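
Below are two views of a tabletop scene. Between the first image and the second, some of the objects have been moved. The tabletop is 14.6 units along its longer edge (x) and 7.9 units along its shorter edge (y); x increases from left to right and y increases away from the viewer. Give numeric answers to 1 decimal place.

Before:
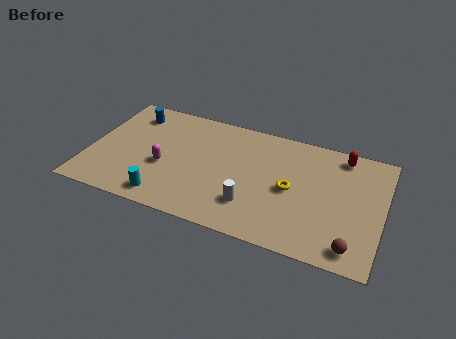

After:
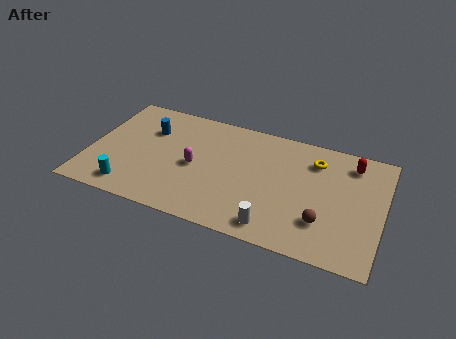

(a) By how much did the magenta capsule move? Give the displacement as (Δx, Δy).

(1.5, 0.5)

The magenta capsule was at about (3.8, 3.2) and moved to about (5.3, 3.7).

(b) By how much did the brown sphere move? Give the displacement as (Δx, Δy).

(-1.5, 1.1)

The brown sphere was at about (13.3, 1.1) and moved to about (11.8, 2.2).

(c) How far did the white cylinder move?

1.6

The white cylinder was near (8.3, 2.1) before and (9.5, 1.1) after, so it travelled √(1.2² + 1.0²) ≈ 1.6 units.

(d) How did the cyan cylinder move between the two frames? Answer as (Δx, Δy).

(-1.8, 0.1)

From the two frames, the cyan cylinder sits at roughly (4.1, 1.1) before and (2.3, 1.2) after.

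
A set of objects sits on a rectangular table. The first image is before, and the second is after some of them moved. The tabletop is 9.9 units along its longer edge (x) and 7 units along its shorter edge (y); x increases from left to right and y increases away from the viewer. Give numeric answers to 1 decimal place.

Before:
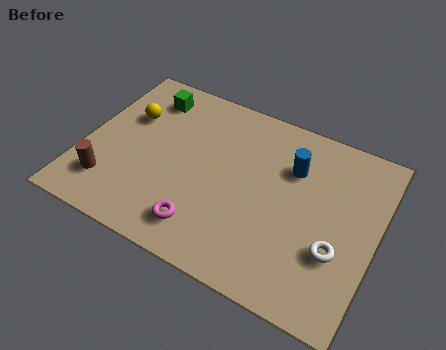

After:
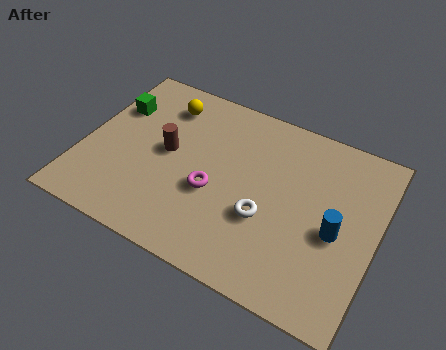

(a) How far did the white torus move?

2.4

The white torus was near (8.7, 2.4) before and (6.3, 2.6) after, so it travelled √(2.4² + 0.2²) ≈ 2.4 units.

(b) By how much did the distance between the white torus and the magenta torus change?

-2.6

Before: roughly 4.4 units apart; after: 1.8. That's 2.6 units closer together.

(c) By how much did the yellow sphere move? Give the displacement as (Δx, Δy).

(1.1, 1.0)

The yellow sphere started near (1.3, 4.6) and ended near (2.4, 5.6).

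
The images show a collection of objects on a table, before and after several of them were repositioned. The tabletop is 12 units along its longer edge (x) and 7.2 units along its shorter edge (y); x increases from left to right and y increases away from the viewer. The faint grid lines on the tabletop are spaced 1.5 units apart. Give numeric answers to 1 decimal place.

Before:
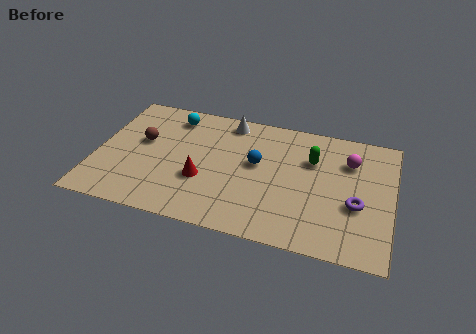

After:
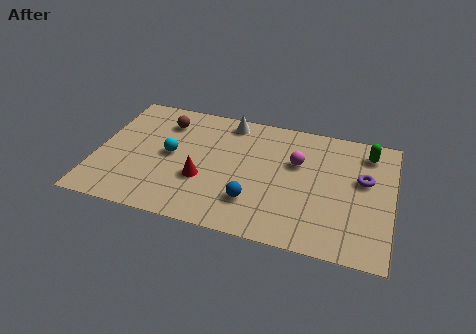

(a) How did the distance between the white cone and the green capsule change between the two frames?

+1.9

The distance was about 3.8 in the first image and 5.7 in the second, so they moved 1.9 units further apart.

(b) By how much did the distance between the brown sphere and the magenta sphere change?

-2.9

The distance was about 8.5 in the first image and 5.6 in the second, so they moved 2.9 units closer together.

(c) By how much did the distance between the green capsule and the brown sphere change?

+1.4

Before: roughly 6.9 units apart; after: 8.3. That's 1.4 units further apart.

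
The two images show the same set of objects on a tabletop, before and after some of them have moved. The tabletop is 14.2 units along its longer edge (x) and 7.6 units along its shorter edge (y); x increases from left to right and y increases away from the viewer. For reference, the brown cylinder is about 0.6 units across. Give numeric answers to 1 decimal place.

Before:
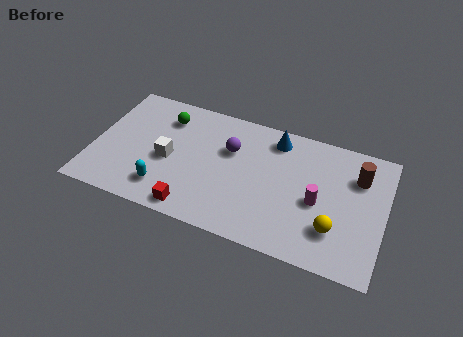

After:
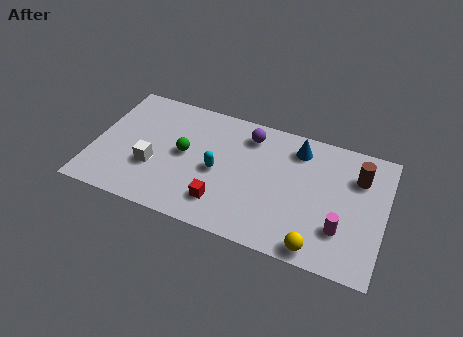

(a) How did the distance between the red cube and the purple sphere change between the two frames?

+0.3

Before: roughly 4.3 units apart; after: 4.6. That's 0.3 units further apart.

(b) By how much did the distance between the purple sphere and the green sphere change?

+0.3

Before: roughly 3.4 units apart; after: 3.7. That's 0.3 units further apart.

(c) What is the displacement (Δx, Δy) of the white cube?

(-0.7, -0.7)

From the two frames, the white cube sits at roughly (3.7, 3.4) before and (3.0, 2.7) after.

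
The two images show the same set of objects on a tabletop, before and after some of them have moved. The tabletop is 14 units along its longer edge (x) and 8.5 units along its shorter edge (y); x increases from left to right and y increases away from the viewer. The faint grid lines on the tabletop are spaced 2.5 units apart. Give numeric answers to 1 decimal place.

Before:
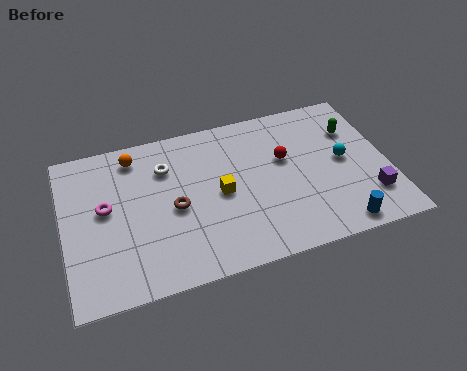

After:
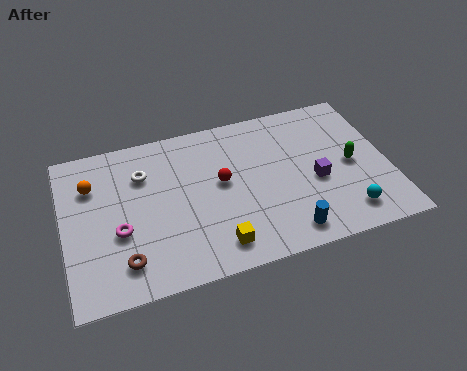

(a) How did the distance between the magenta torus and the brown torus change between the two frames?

-1.4

The distance was about 3.0 in the first image and 1.6 in the second, so they moved 1.4 units closer together.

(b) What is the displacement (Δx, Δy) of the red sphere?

(-2.8, -0.5)

From the two frames, the red sphere sits at roughly (9.6, 5.2) before and (6.8, 4.7) after.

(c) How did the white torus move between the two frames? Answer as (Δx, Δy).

(-1.0, -0.1)

The white torus started near (4.5, 6.2) and ended near (3.5, 6.1).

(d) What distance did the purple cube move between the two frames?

2.7

The purple cube moved from about (13.0, 2.1) to (10.8, 3.6), a distance of √(2.2² + 1.5²) ≈ 2.7.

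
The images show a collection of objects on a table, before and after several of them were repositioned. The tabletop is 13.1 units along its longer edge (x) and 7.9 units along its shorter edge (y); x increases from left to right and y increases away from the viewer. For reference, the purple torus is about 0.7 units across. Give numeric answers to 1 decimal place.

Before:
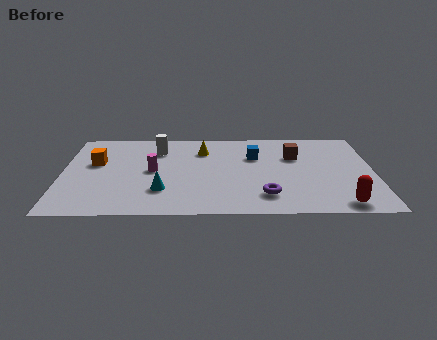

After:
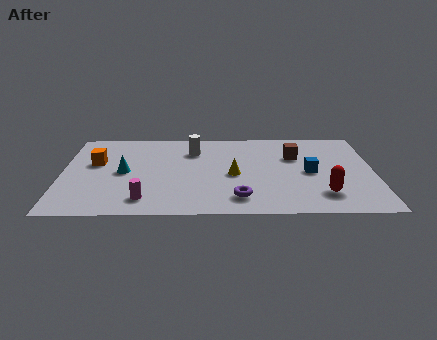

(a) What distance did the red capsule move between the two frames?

1.1

The red capsule moved from about (11.6, 0.9) to (10.9, 1.8), a distance of √(0.7² + 0.9²) ≈ 1.1.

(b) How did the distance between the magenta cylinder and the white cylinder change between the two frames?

+2.9

The distance was about 2.0 in the first image and 4.9 in the second, so they moved 2.9 units further apart.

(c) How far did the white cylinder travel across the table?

1.5

From (4.0, 6.0) to (5.5, 5.9), the white cylinder covered √(1.5² + 0.1²) ≈ 1.5 units.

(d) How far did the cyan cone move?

2.3

The cyan cone moved from about (4.2, 2.2) to (2.6, 3.9), a distance of √(1.6² + 1.7²) ≈ 2.3.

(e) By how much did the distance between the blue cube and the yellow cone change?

+0.9

The distance was about 2.3 in the first image and 3.2 in the second, so they moved 0.9 units further apart.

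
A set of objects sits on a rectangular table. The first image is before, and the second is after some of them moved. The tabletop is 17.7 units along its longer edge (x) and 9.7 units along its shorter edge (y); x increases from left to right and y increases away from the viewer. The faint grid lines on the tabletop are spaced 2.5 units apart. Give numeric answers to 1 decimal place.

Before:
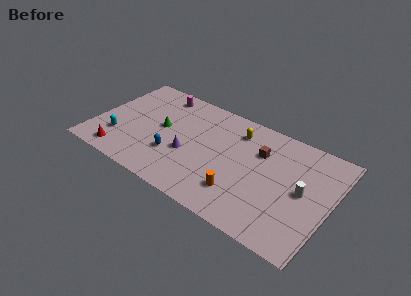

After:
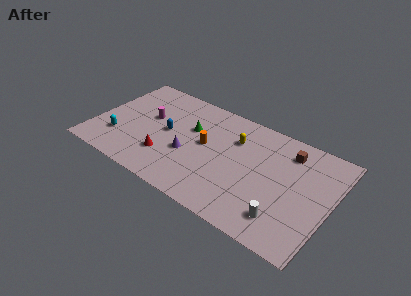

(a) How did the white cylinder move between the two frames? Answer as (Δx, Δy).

(-1.0, -2.9)

The white cylinder was at about (15.7, 4.9) and moved to about (14.7, 2.0).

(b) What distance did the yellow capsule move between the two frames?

0.8

The yellow capsule moved from about (10.3, 7.7) to (10.3, 6.9), a distance of √(0.0² + 0.8²) ≈ 0.8.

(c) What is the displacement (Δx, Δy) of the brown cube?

(2.0, 1.1)

The brown cube started near (12.2, 6.7) and ended near (14.2, 7.8).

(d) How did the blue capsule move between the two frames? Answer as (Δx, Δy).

(-0.8, 1.9)

The blue capsule started near (6.2, 3.1) and ended near (5.4, 5.0).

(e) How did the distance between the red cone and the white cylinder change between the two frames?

-4.8

The distance was about 13.8 in the first image and 9.0 in the second, so they moved 4.8 units closer together.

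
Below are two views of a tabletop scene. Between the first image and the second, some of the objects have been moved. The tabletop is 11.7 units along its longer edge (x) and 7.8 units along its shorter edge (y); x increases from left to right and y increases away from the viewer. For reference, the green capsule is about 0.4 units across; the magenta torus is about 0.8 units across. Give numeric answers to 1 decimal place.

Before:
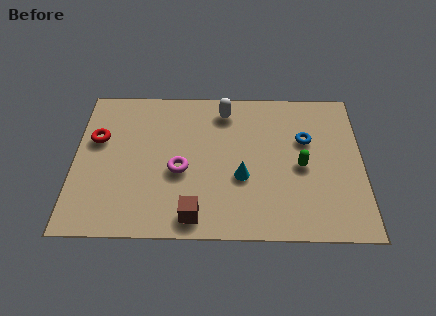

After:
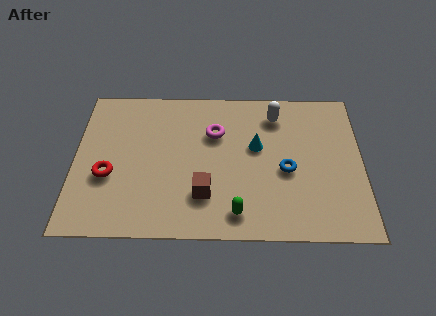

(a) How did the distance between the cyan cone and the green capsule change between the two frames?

+1.0

They were about 2.5 units apart before and 3.5 after — 1.0 units further apart.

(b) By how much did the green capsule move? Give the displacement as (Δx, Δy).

(-2.6, -2.4)

The green capsule was at about (9.2, 3.6) and moved to about (6.6, 1.2).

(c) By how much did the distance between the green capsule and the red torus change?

-2.9

The distance was about 8.4 in the first image and 5.5 in the second, so they moved 2.9 units closer together.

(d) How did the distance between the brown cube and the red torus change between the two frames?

-1.6

Before: roughly 5.6 units apart; after: 4.0. That's 1.6 units closer together.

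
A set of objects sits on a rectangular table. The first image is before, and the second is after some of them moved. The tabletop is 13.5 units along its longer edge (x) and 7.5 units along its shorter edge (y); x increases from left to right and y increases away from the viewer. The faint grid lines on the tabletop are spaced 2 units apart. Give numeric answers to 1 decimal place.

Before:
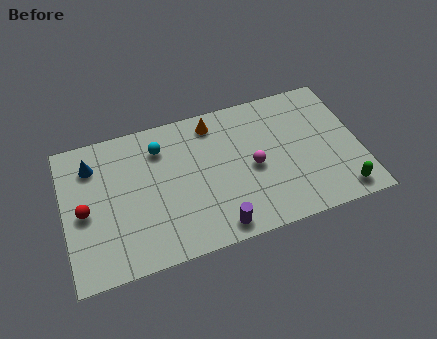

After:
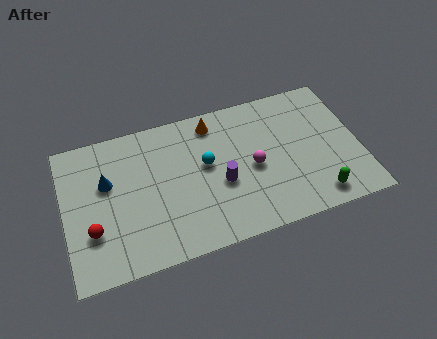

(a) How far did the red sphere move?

1.1

The red sphere was near (0.9, 3.5) before and (1.2, 2.4) after, so it travelled √(0.3² + 1.1²) ≈ 1.1 units.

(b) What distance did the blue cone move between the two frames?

1.3

From (1.4, 5.8) to (2.0, 4.7), the blue cone covered √(0.6² + 1.1²) ≈ 1.3 units.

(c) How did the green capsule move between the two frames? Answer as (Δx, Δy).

(-1.1, 0.1)

The green capsule started near (12.4, 1.0) and ended near (11.3, 1.1).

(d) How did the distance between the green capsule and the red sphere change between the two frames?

-1.6

They were about 11.8 units apart before and 10.2 after — 1.6 units closer together.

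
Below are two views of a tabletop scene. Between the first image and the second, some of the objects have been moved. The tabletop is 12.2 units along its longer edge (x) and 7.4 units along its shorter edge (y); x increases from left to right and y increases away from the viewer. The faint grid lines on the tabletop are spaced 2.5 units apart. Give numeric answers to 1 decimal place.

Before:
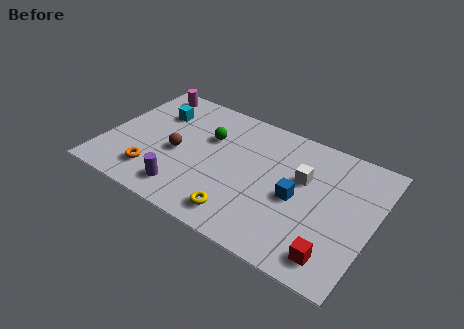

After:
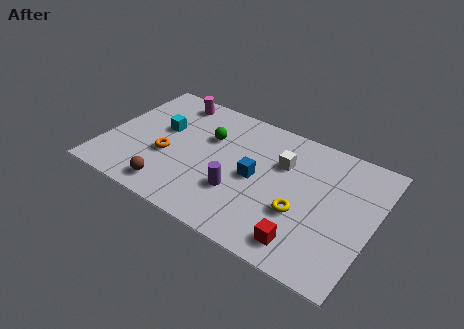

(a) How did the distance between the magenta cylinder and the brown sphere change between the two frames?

+1.6

The distance was about 3.8 in the first image and 5.4 in the second, so they moved 1.6 units further apart.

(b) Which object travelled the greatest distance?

the yellow torus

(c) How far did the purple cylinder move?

2.5

The purple cylinder moved from about (4.0, 1.3) to (6.3, 2.4), a distance of √(2.3² + 1.1²) ≈ 2.5.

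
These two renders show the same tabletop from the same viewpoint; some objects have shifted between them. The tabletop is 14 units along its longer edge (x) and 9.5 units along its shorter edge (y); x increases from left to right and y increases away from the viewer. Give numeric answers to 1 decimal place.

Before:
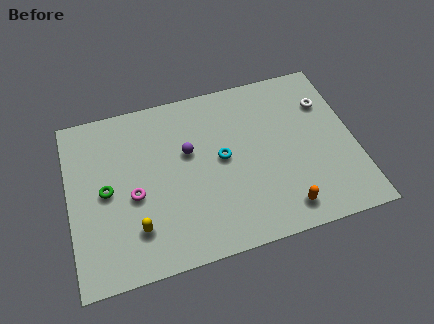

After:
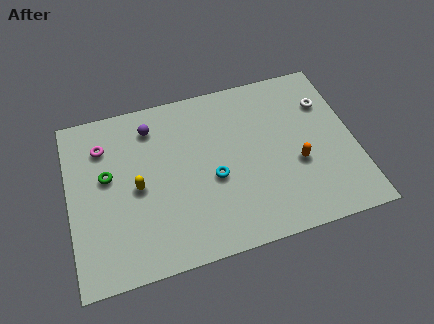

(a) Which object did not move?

the white torus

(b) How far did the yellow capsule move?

2.2

The yellow capsule was near (3.1, 2.3) before and (3.3, 4.5) after, so it travelled √(0.2² + 2.2²) ≈ 2.2 units.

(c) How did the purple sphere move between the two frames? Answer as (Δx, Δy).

(-1.7, 1.9)

The purple sphere was at about (5.9, 5.8) and moved to about (4.2, 7.7).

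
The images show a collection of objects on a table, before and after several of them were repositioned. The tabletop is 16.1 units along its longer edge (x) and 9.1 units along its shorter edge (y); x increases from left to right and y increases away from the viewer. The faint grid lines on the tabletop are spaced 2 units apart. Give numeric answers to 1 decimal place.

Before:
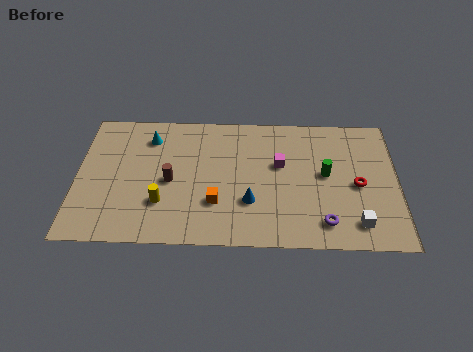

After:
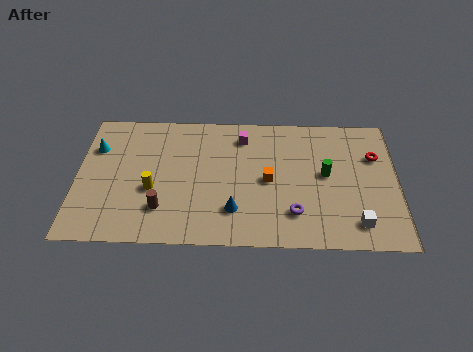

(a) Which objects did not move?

the green cylinder and the white cube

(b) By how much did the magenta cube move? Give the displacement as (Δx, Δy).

(-1.9, 1.9)

The magenta cube started near (10.2, 5.5) and ended near (8.3, 7.4).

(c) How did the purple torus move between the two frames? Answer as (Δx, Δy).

(-1.5, 0.6)

The purple torus started near (12.4, 1.6) and ended near (10.9, 2.2).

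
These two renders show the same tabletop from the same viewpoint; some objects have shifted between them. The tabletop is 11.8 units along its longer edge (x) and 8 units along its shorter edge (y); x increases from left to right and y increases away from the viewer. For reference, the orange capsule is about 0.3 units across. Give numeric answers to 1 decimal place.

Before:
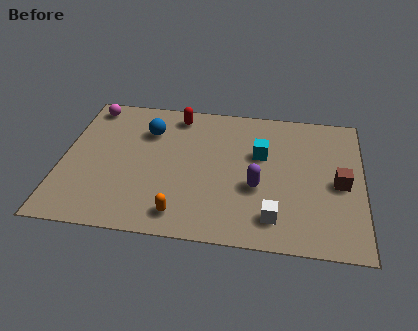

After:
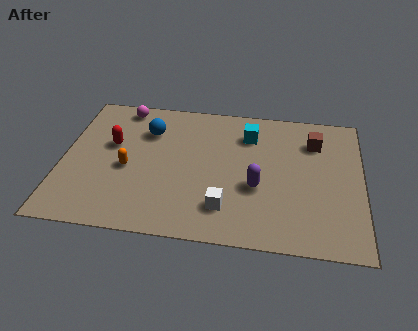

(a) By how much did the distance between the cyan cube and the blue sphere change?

-0.6

The distance was about 4.6 in the first image and 4.0 in the second, so they moved 0.6 units closer together.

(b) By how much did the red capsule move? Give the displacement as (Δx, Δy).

(-2.5, -2.1)

The red capsule was at about (4.4, 6.9) and moved to about (1.9, 4.8).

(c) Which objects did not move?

the purple capsule and the blue sphere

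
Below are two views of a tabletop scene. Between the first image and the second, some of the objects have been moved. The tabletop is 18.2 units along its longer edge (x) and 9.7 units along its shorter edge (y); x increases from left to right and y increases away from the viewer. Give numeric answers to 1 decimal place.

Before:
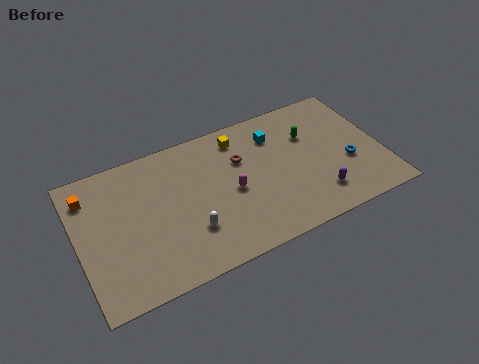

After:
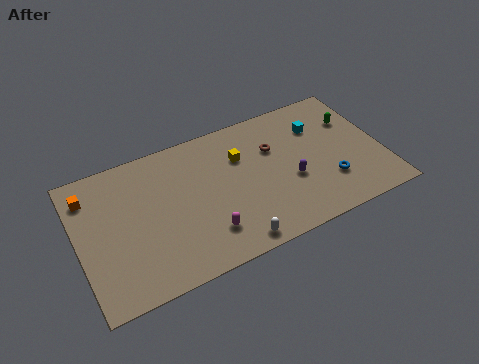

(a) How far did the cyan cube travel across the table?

2.6

The cyan cube moved from about (12.1, 7.4) to (14.7, 7.0), a distance of √(2.6² + 0.4²) ≈ 2.6.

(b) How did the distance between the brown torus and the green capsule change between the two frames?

+0.7

They were about 4.2 units apart before and 4.9 after — 0.7 units further apart.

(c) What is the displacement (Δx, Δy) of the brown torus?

(2.0, 0.0)

From the two frames, the brown torus sits at roughly (9.9, 6.5) before and (11.9, 6.5) after.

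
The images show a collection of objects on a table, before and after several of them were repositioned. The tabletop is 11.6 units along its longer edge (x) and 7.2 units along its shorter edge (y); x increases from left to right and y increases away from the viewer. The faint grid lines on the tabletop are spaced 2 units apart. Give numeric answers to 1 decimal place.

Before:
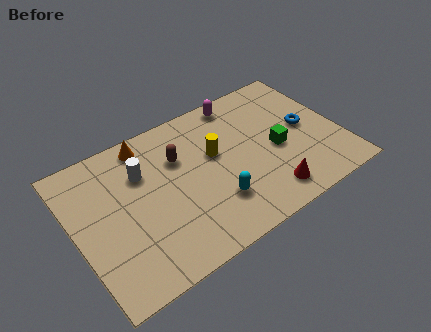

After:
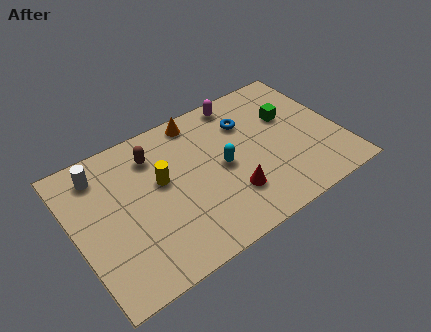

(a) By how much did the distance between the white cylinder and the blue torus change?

-0.8

The distance was about 7.2 in the first image and 6.4 in the second, so they moved 0.8 units closer together.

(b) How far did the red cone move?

1.7

The red cone moved from about (8.0, 1.2) to (6.5, 2.0), a distance of √(1.5² + 0.8²) ≈ 1.7.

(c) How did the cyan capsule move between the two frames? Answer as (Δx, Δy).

(0.6, 1.5)

The cyan capsule started near (5.8, 2.0) and ended near (6.4, 3.5).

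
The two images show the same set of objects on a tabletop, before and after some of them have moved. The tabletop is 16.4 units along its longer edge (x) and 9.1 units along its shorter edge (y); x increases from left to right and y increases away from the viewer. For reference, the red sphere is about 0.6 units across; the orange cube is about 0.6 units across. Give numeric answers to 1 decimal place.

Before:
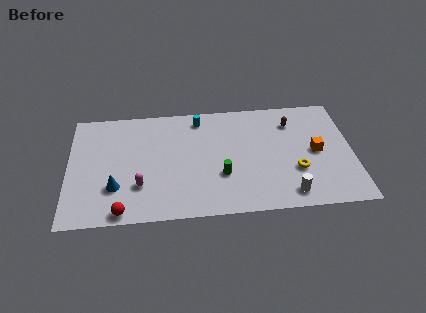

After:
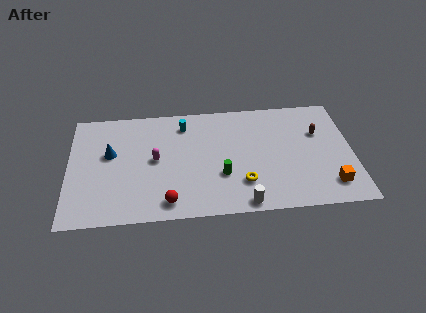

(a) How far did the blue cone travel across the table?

2.7

From (2.7, 2.7) to (2.4, 5.4), the blue cone covered √(0.3² + 2.7²) ≈ 2.7 units.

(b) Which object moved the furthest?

the yellow torus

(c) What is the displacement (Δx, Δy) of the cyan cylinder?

(-0.9, -0.4)

From the two frames, the cyan cylinder sits at roughly (7.6, 7.8) before and (6.7, 7.4) after.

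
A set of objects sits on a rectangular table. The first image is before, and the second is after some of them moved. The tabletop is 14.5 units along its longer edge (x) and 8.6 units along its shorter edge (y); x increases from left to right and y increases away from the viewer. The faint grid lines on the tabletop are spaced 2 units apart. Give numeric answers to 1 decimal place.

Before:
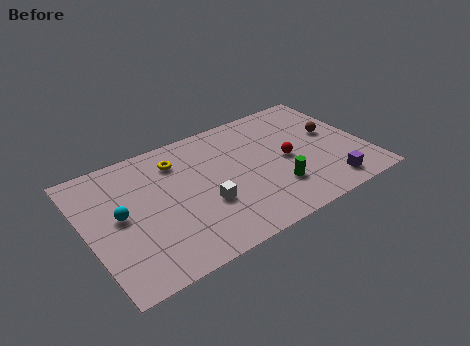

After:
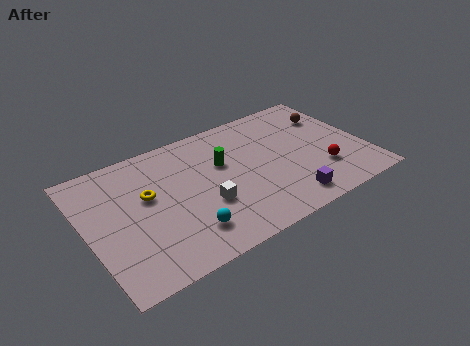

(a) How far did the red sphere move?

2.3

The red sphere was near (10.4, 4.1) before and (12.0, 2.5) after, so it travelled √(1.6² + 1.6²) ≈ 2.3 units.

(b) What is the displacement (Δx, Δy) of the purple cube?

(-2.2, 0.0)

The purple cube started near (12.1, 1.3) and ended near (9.9, 1.3).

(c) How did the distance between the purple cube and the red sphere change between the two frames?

-0.9

Before: roughly 3.3 units apart; after: 2.4. That's 0.9 units closer together.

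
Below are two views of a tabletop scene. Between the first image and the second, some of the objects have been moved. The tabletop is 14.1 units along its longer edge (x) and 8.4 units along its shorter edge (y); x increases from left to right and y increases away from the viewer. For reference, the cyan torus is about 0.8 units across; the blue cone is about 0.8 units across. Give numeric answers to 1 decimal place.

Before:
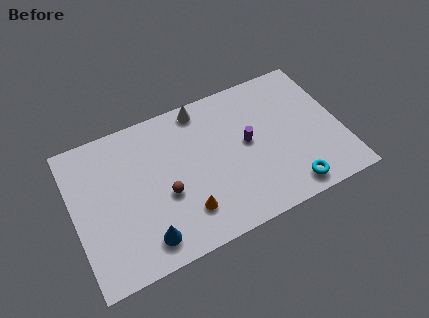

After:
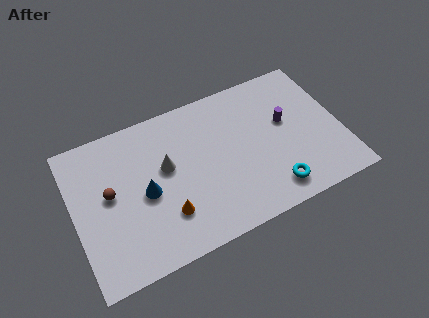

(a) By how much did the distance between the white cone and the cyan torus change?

-1.2

The distance was about 7.5 in the first image and 6.3 in the second, so they moved 1.2 units closer together.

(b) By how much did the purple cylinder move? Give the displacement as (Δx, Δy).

(2.1, 0.4)

The purple cylinder was at about (9.2, 4.5) and moved to about (11.3, 4.9).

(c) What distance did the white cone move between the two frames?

3.4

From (7.1, 7.5) to (4.9, 4.9), the white cone covered √(2.2² + 2.6²) ≈ 3.4 units.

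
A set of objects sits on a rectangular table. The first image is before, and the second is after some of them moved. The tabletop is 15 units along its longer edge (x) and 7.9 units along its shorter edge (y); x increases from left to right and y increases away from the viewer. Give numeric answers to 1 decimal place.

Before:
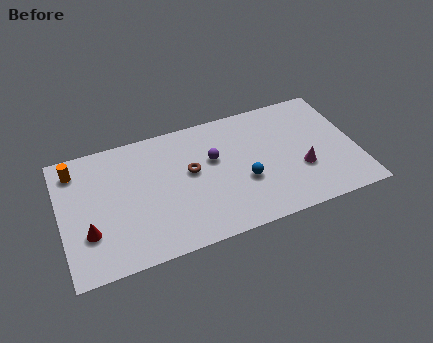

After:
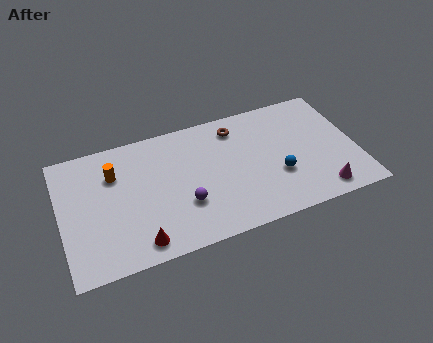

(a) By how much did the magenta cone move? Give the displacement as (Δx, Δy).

(0.8, -1.7)

The magenta cone started near (12.1, 2.8) and ended near (12.9, 1.1).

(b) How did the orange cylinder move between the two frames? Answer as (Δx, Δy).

(1.9, -0.9)

From the two frames, the orange cylinder sits at roughly (0.9, 6.5) before and (2.8, 5.6) after.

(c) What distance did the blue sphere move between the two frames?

1.7

From (9.2, 3.0) to (10.9, 2.8), the blue sphere covered √(1.7² + 0.2²) ≈ 1.7 units.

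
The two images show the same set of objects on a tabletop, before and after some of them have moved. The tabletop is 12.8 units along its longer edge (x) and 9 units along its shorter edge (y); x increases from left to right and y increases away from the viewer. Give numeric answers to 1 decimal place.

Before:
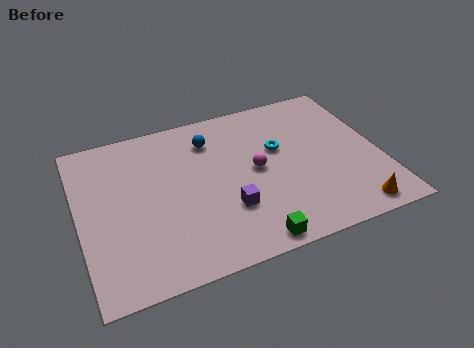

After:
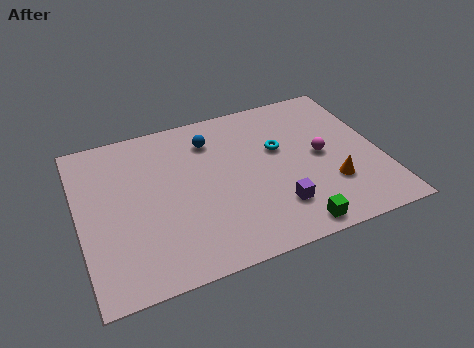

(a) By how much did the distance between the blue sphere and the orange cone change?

-1.7

The distance was about 8.1 in the first image and 6.4 in the second, so they moved 1.7 units closer together.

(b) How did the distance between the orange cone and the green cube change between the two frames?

-1.8

Before: roughly 4.4 units apart; after: 2.6. That's 1.8 units closer together.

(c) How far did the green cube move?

1.8

From (6.8, 0.8) to (8.6, 0.9), the green cube covered √(1.8² + 0.1²) ≈ 1.8 units.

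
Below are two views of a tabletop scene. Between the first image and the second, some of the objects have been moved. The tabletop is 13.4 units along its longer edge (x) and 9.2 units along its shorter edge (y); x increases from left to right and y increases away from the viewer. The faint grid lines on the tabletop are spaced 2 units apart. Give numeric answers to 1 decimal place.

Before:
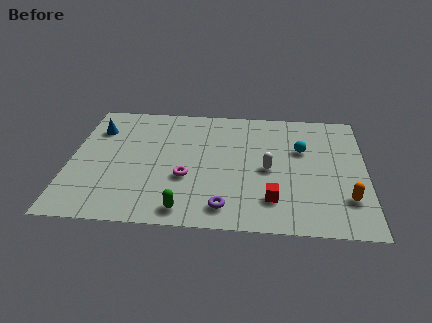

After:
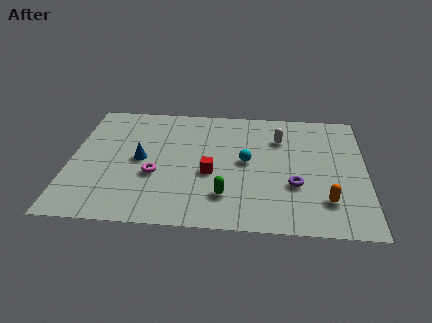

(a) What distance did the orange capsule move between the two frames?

0.9

The orange capsule was near (12.5, 2.4) before and (11.6, 2.2) after, so it travelled √(0.9² + 0.2²) ≈ 0.9 units.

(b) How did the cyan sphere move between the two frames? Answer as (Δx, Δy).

(-2.5, -1.1)

From the two frames, the cyan sphere sits at roughly (10.5, 5.9) before and (8.0, 4.8) after.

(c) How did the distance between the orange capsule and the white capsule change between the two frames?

+1.0

Before: roughly 4.0 units apart; after: 5.0. That's 1.0 units further apart.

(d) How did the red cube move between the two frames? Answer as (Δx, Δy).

(-2.8, 1.7)

The red cube started near (9.2, 2.1) and ended near (6.4, 3.8).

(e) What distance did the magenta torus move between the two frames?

1.4

The magenta torus moved from about (5.3, 3.4) to (3.9, 3.5), a distance of √(1.4² + 0.1²) ≈ 1.4.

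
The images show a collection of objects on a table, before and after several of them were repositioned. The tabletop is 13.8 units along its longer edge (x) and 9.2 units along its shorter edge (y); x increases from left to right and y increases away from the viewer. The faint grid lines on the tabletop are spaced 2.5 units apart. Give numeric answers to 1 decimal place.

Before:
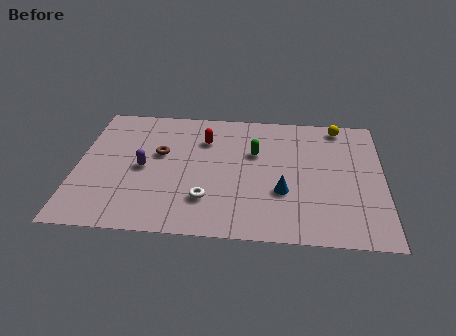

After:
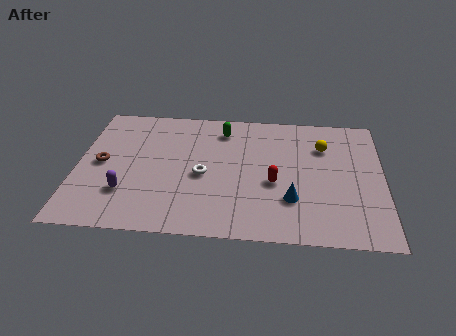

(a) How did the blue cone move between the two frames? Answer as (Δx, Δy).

(0.4, -0.5)

The blue cone started near (9.3, 3.2) and ended near (9.7, 2.7).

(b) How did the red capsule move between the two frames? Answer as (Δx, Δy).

(3.2, -2.9)

The red capsule started near (5.7, 6.7) and ended near (8.9, 3.8).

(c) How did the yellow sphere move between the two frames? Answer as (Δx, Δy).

(-0.7, -1.6)

The yellow sphere was at about (11.8, 8.2) and moved to about (11.1, 6.6).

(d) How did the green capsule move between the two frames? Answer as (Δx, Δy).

(-1.5, 1.6)

The green capsule started near (8.0, 5.9) and ended near (6.5, 7.5).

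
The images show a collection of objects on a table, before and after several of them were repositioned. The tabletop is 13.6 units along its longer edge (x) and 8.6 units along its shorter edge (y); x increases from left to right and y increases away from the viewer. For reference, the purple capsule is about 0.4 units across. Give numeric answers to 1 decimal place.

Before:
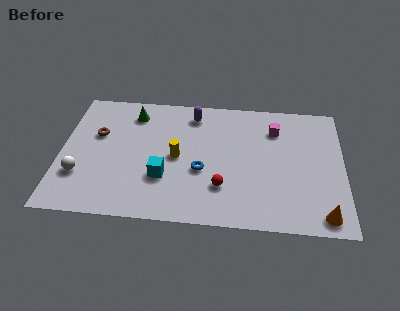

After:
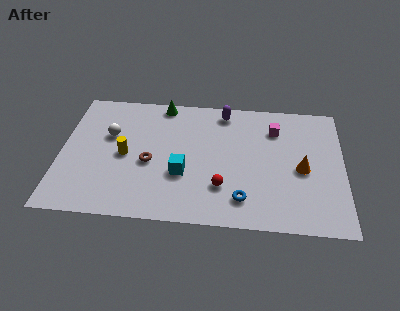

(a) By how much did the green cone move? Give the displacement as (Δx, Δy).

(1.4, 0.8)

The green cone was at about (3.4, 7.0) and moved to about (4.8, 7.8).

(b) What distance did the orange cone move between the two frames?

3.1

The orange cone was near (12.6, 1.0) before and (11.6, 3.9) after, so it travelled √(1.0² + 2.9²) ≈ 3.1 units.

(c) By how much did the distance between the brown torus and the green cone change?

+1.8

The distance was about 2.3 in the first image and 4.1 in the second, so they moved 1.8 units further apart.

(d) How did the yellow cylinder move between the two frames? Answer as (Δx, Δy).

(-2.5, -0.1)

The yellow cylinder was at about (5.6, 4.2) and moved to about (3.1, 4.1).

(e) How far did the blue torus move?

2.6

The blue torus was near (6.8, 3.4) before and (8.8, 1.7) after, so it travelled √(2.0² + 1.7²) ≈ 2.6 units.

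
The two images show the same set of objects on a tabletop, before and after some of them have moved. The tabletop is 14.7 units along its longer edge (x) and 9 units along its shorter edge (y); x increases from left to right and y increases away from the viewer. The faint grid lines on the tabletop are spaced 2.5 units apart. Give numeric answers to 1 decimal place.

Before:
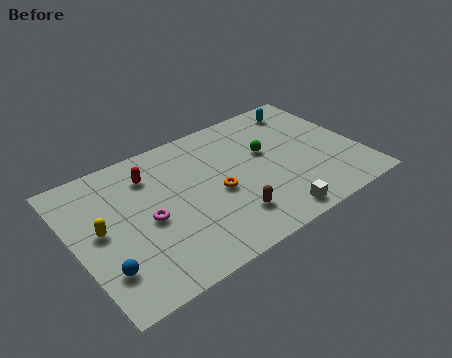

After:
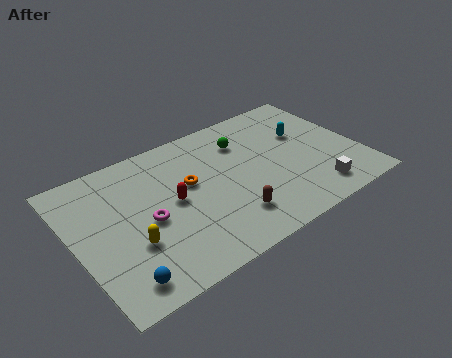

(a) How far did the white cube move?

2.5

The white cube was near (9.5, 1.0) before and (11.9, 1.5) after, so it travelled √(2.4² + 0.5²) ≈ 2.5 units.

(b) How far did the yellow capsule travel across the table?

2.1

The yellow capsule was near (1.3, 4.7) before and (2.6, 3.1) after, so it travelled √(1.3² + 1.6²) ≈ 2.1 units.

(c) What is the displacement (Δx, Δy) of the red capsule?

(0.8, -2.3)

The red capsule started near (4.2, 6.9) and ended near (5.0, 4.6).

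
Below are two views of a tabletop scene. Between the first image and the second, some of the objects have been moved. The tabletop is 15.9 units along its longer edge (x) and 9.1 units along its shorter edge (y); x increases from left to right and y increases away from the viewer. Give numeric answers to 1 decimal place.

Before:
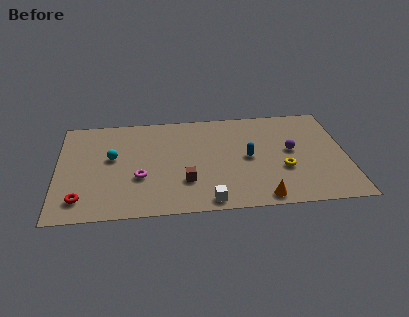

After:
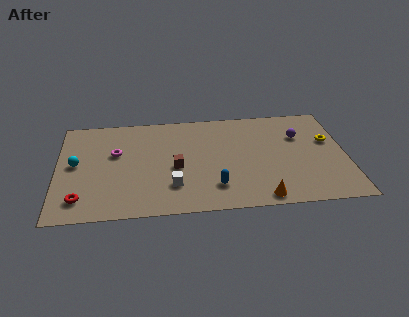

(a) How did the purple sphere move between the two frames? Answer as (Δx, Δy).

(0.5, 1.3)

From the two frames, the purple sphere sits at roughly (12.9, 4.9) before and (13.4, 6.2) after.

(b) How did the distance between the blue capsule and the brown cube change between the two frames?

-1.1

The distance was about 3.9 in the first image and 2.8 in the second, so they moved 1.1 units closer together.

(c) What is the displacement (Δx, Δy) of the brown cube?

(-0.5, 1.3)

The brown cube was at about (7.0, 2.7) and moved to about (6.5, 4.0).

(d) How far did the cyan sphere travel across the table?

2.0

From (3.0, 5.2) to (1.0, 4.8), the cyan sphere covered √(2.0² + 0.4²) ≈ 2.0 units.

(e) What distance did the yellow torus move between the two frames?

3.5

From (12.4, 3.3) to (15.0, 5.6), the yellow torus covered √(2.6² + 2.3²) ≈ 3.5 units.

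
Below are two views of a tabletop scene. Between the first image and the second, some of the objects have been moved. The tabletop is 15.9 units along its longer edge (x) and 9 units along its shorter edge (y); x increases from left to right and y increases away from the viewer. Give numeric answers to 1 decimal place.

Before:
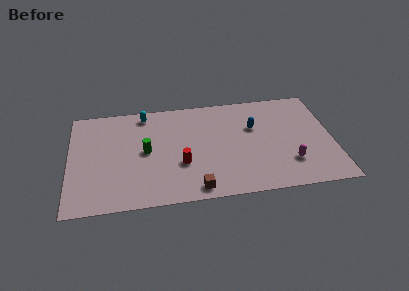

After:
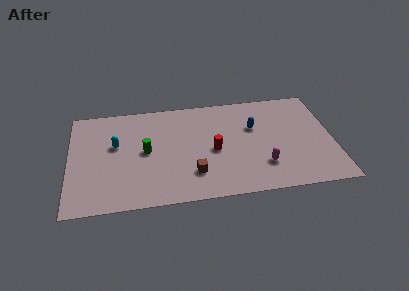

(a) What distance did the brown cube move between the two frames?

1.3

From (7.5, 1.0) to (7.4, 2.3), the brown cube covered √(0.1² + 1.3²) ≈ 1.3 units.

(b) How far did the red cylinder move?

2.2

The red cylinder moved from about (6.7, 3.2) to (8.7, 4.1), a distance of √(2.0² + 0.9²) ≈ 2.2.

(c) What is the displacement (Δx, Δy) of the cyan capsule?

(-1.8, -2.5)

The cyan capsule started near (4.6, 7.9) and ended near (2.8, 5.4).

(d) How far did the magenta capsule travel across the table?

1.6

The magenta capsule moved from about (13.2, 2.4) to (11.6, 2.4), a distance of √(1.6² + 0.0²) ≈ 1.6.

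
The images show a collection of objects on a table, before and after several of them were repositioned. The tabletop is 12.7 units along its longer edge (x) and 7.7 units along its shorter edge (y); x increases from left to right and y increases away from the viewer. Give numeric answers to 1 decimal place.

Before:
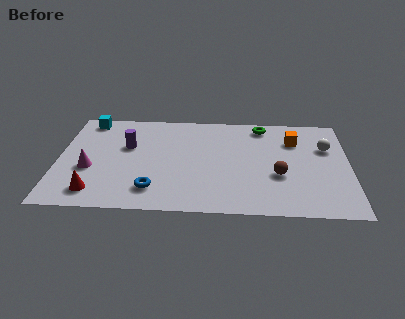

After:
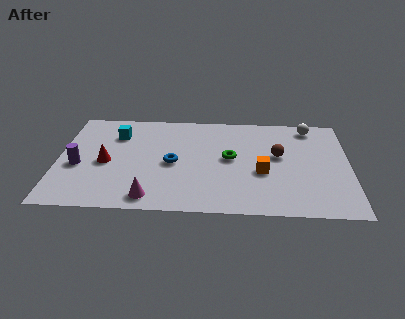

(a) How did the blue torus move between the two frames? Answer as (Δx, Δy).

(0.8, 2.0)

The blue torus was at about (4.2, 1.6) and moved to about (5.0, 3.6).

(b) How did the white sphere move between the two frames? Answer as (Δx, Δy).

(-0.7, 1.6)

From the two frames, the white sphere sits at roughly (11.7, 5.1) before and (11.0, 6.7) after.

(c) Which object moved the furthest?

the magenta cone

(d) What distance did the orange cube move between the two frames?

2.9

The orange cube moved from about (10.3, 5.6) to (8.9, 3.1), a distance of √(1.4² + 2.5²) ≈ 2.9.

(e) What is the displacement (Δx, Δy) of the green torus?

(-1.4, -2.6)

The green torus was at about (8.9, 6.7) and moved to about (7.5, 4.1).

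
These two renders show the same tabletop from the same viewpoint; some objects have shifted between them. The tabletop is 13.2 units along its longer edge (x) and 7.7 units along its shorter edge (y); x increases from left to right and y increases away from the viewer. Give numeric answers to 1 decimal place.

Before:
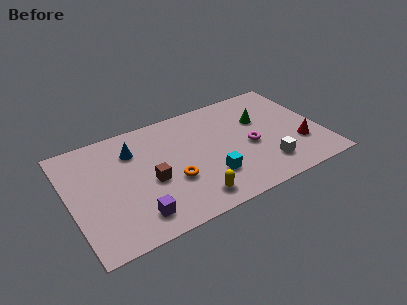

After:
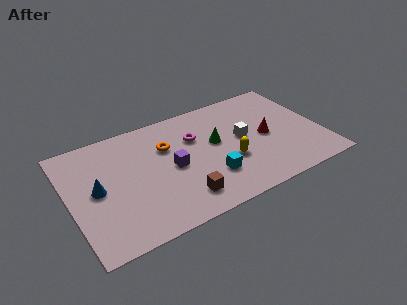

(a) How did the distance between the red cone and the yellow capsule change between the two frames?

-3.7

Before: roughly 6.0 units apart; after: 2.3. That's 3.7 units closer together.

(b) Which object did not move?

the cyan cube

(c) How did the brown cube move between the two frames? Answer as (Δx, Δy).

(1.4, -1.8)

From the two frames, the brown cube sits at roughly (4.1, 3.3) before and (5.5, 1.5) after.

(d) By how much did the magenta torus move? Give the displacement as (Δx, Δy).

(-2.7, 1.8)

The magenta torus started near (9.4, 3.4) and ended near (6.7, 5.2).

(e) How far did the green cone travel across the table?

2.6

The green cone was near (10.2, 5.0) before and (7.7, 4.4) after, so it travelled √(2.5² + 0.6²) ≈ 2.6 units.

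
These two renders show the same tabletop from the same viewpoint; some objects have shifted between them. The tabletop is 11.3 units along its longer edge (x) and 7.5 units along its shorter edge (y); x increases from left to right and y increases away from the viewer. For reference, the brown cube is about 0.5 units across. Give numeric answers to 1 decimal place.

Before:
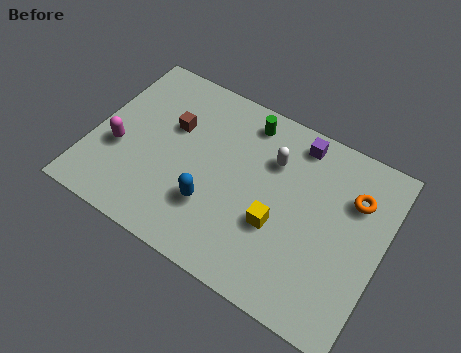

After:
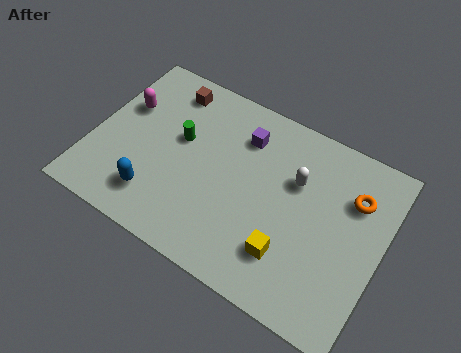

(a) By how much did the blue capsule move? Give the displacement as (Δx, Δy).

(-2.1, -0.7)

The blue capsule was at about (4.9, 2.3) and moved to about (2.8, 1.6).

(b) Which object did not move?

the orange torus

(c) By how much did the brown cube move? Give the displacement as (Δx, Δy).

(-0.4, 1.5)

The brown cube started near (2.9, 4.8) and ended near (2.5, 6.3).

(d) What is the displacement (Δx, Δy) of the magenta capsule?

(-0.1, 1.9)

The magenta capsule was at about (1.1, 2.9) and moved to about (1.0, 4.8).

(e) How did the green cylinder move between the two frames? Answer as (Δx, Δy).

(-2.3, -2.0)

The green cylinder started near (5.6, 6.4) and ended near (3.3, 4.4).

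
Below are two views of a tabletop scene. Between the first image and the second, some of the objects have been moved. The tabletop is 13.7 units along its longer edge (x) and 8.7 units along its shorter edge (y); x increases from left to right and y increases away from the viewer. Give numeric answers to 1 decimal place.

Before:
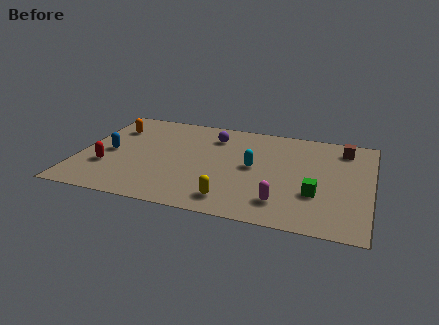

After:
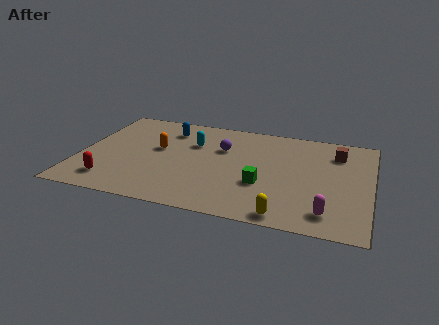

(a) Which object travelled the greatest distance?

the blue capsule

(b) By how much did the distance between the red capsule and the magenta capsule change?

+1.7

They were about 8.4 units apart before and 10.1 after — 1.7 units further apart.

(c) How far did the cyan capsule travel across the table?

3.3

The cyan capsule moved from about (8.2, 4.5) to (5.2, 5.9), a distance of √(3.0² + 1.4²) ≈ 3.3.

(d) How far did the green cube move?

2.5

From (11.2, 2.9) to (8.7, 3.1), the green cube covered √(2.5² + 0.2²) ≈ 2.5 units.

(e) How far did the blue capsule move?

3.8

The blue capsule moved from about (1.4, 4.1) to (3.9, 6.9), a distance of √(2.5² + 2.8²) ≈ 3.8.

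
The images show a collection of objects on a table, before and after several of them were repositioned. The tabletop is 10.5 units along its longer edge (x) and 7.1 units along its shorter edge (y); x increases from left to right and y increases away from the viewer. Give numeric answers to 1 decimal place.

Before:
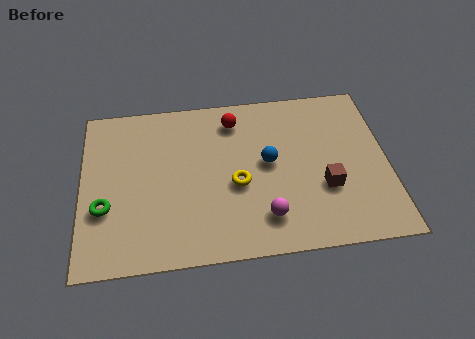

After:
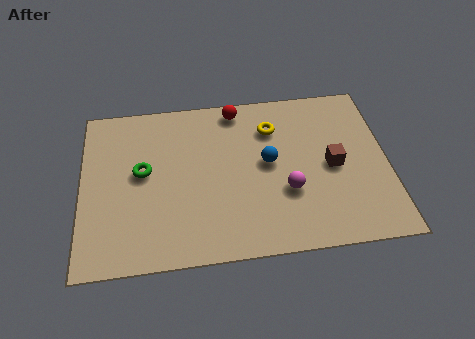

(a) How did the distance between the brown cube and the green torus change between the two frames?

-1.0

They were about 7.5 units apart before and 6.5 after — 1.0 units closer together.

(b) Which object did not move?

the blue sphere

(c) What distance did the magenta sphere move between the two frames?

1.3

The magenta sphere was near (6.2, 1.5) before and (7.0, 2.5) after, so it travelled √(0.8² + 1.0²) ≈ 1.3 units.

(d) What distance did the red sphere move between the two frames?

0.5

The red sphere was near (5.3, 5.8) before and (5.4, 6.3) after, so it travelled √(0.1² + 0.5²) ≈ 0.5 units.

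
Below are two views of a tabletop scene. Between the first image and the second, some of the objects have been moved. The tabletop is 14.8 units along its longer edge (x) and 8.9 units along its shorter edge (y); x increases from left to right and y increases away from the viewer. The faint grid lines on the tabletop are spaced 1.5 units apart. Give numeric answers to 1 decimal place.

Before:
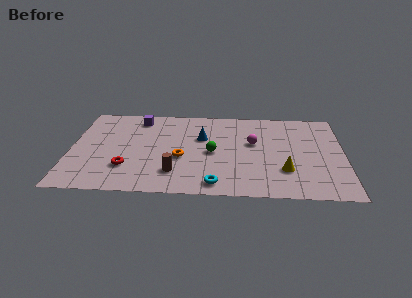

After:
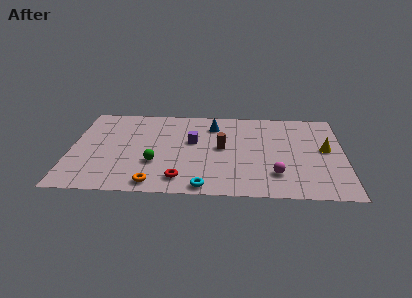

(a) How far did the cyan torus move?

0.7

From (7.9, 1.1) to (7.3, 0.8), the cyan torus covered √(0.6² + 0.3²) ≈ 0.7 units.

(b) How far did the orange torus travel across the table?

3.0

The orange torus was near (6.0, 3.6) before and (4.6, 1.0) after, so it travelled √(1.4² + 2.6²) ≈ 3.0 units.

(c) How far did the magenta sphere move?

3.3

The magenta sphere moved from about (9.9, 5.3) to (11.1, 2.2), a distance of √(1.2² + 3.1²) ≈ 3.3.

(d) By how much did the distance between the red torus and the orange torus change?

-1.6

Before: roughly 3.1 units apart; after: 1.5. That's 1.6 units closer together.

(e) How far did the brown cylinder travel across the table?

3.6

From (5.7, 2.1) to (8.2, 4.7), the brown cylinder covered √(2.5² + 2.6²) ≈ 3.6 units.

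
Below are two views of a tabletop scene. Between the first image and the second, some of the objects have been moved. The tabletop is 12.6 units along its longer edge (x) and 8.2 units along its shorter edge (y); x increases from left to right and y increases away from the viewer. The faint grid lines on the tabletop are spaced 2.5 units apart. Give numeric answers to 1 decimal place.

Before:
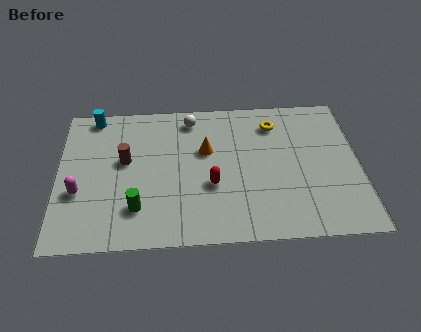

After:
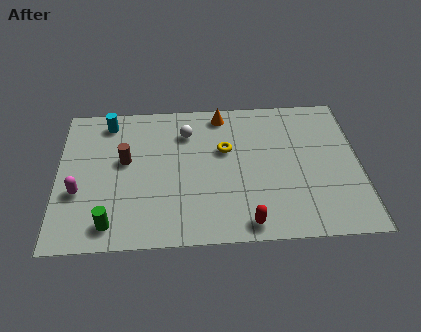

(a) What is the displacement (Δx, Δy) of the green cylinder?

(-1.1, -0.8)

The green cylinder was at about (3.3, 2.0) and moved to about (2.2, 1.2).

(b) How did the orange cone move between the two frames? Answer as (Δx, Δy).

(0.7, 2.1)

The orange cone was at about (6.2, 5.1) and moved to about (6.9, 7.2).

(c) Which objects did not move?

the magenta capsule and the brown cylinder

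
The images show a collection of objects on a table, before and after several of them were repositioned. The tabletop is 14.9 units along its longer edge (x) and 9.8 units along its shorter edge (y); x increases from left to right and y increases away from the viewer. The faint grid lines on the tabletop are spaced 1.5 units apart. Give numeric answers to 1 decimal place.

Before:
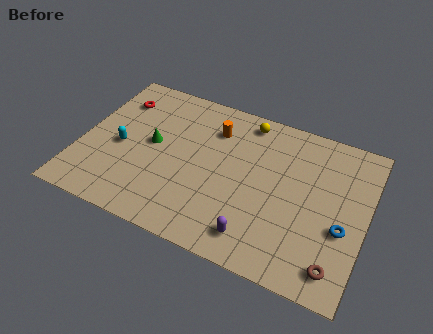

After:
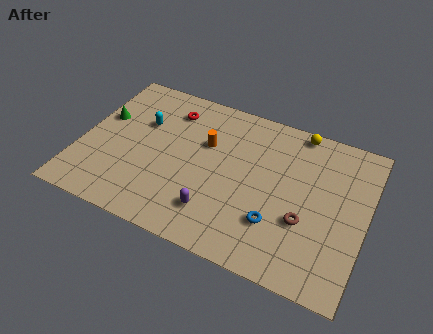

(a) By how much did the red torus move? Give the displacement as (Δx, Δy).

(2.8, 0.3)

The red torus was at about (1.5, 7.5) and moved to about (4.3, 7.8).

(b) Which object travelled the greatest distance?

the blue torus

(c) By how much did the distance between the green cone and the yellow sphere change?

+4.8

They were about 5.7 units apart before and 10.5 after — 4.8 units further apart.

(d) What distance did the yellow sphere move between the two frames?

2.7

The yellow sphere was near (8.3, 8.6) before and (11.0, 9.0) after, so it travelled √(2.7² + 0.4²) ≈ 2.7 units.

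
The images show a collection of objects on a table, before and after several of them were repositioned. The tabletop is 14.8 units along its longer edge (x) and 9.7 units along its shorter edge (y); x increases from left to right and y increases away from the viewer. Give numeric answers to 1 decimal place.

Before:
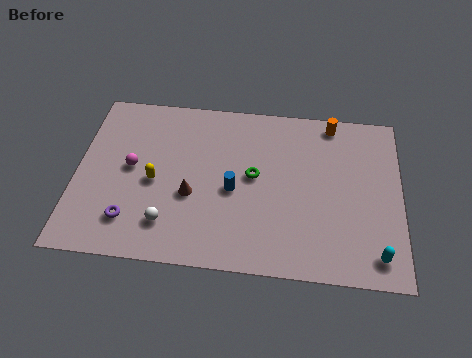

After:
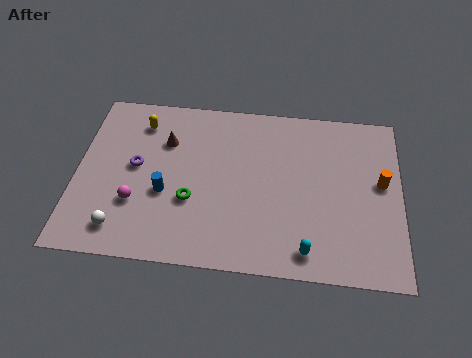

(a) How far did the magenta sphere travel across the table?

2.0

From (2.5, 5.1) to (2.8, 3.1), the magenta sphere covered √(0.3² + 2.0²) ≈ 2.0 units.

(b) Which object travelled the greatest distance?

the orange cylinder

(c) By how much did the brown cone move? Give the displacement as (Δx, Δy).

(-1.3, 3.0)

From the two frames, the brown cone sits at roughly (5.3, 3.8) before and (4.0, 6.8) after.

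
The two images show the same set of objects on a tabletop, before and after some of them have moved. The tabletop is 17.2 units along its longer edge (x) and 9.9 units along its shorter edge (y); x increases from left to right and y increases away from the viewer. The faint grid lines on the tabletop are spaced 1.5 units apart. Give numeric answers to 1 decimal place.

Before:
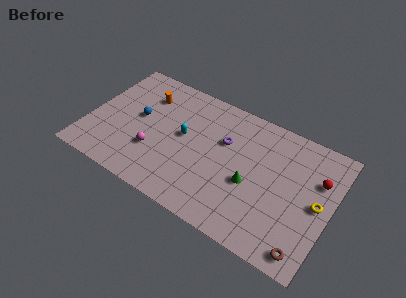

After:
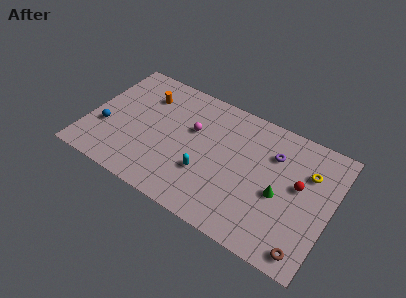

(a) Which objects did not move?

the brown torus and the orange cylinder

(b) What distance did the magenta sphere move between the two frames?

3.8

From (4.9, 3.2) to (7.2, 6.2), the magenta sphere covered √(2.3² + 3.0²) ≈ 3.8 units.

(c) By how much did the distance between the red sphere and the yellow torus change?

-0.4

They were about 1.8 units apart before and 1.4 after — 0.4 units closer together.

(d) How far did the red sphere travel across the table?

1.6

The red sphere moved from about (16.1, 6.7) to (14.9, 5.6), a distance of √(1.2² + 1.1²) ≈ 1.6.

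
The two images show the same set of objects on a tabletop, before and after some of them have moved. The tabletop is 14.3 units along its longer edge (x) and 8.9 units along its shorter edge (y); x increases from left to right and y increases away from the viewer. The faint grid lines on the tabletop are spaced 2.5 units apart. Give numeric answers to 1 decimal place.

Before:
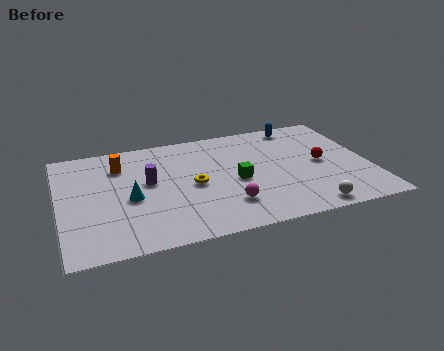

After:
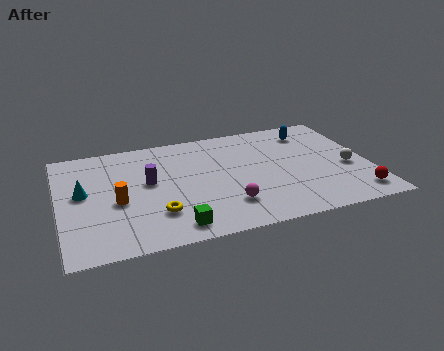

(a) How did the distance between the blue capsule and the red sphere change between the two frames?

+2.4

Before: roughly 3.6 units apart; after: 6.0. That's 2.4 units further apart.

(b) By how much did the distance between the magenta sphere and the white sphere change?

+2.2

They were about 3.8 units apart before and 6.0 after — 2.2 units further apart.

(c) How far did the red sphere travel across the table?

3.3

From (12.1, 4.4) to (13.4, 1.4), the red sphere covered √(1.3² + 3.0²) ≈ 3.3 units.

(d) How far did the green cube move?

4.2

The green cube moved from about (8.1, 4.0) to (5.0, 1.2), a distance of √(3.1² + 2.8²) ≈ 4.2.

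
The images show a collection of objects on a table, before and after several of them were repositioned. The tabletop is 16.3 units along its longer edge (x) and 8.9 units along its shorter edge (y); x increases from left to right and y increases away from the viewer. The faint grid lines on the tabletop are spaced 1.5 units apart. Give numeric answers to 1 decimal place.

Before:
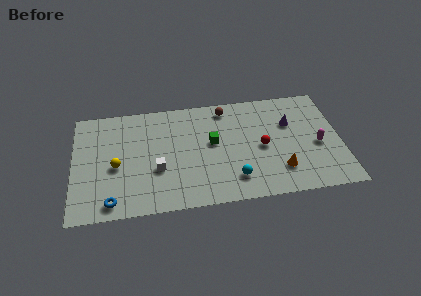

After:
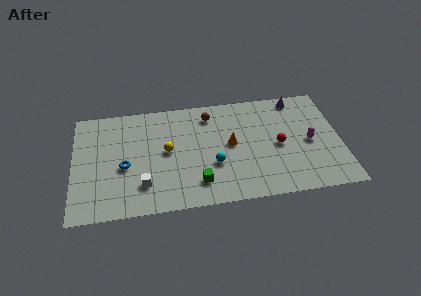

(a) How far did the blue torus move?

2.8

The blue torus moved from about (2.3, 1.1) to (3.1, 3.8), a distance of √(0.8² + 2.7²) ≈ 2.8.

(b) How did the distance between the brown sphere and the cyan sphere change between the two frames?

-1.7

They were about 5.8 units apart before and 4.1 after — 1.7 units closer together.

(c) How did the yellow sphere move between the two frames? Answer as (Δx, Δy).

(3.1, 0.8)

The yellow sphere was at about (2.6, 3.9) and moved to about (5.7, 4.7).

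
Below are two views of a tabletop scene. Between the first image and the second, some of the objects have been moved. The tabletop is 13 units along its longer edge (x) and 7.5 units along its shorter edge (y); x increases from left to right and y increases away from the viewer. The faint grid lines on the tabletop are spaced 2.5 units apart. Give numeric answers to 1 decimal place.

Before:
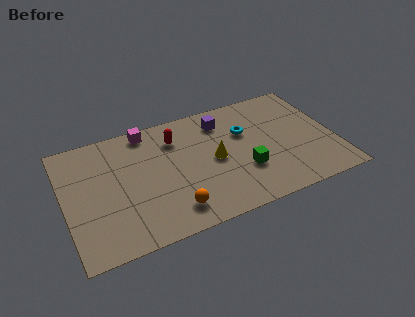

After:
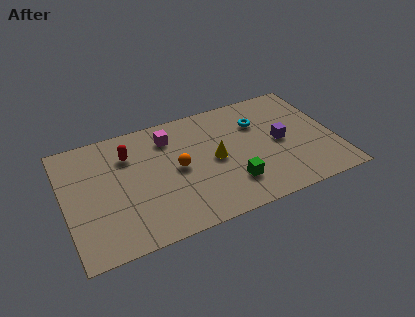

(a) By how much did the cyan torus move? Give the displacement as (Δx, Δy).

(0.7, 0.4)

From the two frames, the cyan torus sits at roughly (8.8, 4.9) before and (9.5, 5.3) after.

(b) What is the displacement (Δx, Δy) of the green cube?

(-0.7, -0.6)

The green cube started near (8.5, 2.5) and ended near (7.8, 1.9).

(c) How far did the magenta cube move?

1.3

The magenta cube moved from about (4.2, 6.7) to (5.2, 5.9), a distance of √(1.0² + 0.8²) ≈ 1.3.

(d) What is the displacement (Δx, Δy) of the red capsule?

(-2.3, -0.2)

From the two frames, the red capsule sits at roughly (5.5, 5.7) before and (3.2, 5.5) after.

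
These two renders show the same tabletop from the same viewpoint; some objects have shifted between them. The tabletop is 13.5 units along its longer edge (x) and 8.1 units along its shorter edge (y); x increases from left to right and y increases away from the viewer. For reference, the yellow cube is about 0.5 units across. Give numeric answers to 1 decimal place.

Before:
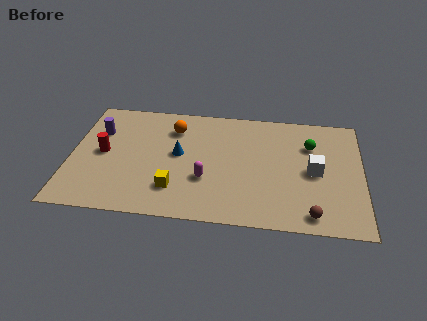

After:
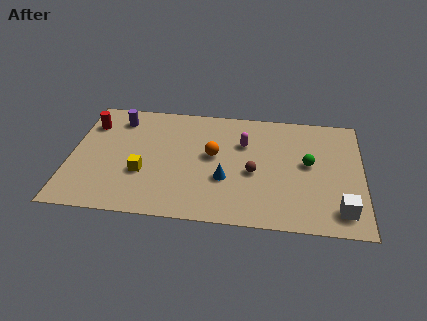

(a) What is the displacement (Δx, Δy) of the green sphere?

(-0.1, -1.3)

The green sphere started near (11.1, 5.7) and ended near (11.0, 4.4).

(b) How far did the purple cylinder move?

1.3

The purple cylinder was near (1.2, 5.6) before and (2.1, 6.6) after, so it travelled √(0.9² + 1.0²) ≈ 1.3 units.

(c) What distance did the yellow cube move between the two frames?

1.7

From (4.9, 2.0) to (3.4, 2.9), the yellow cube covered √(1.5² + 0.9²) ≈ 1.7 units.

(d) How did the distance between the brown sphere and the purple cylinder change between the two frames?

-3.9

The distance was about 11.0 in the first image and 7.1 in the second, so they moved 3.9 units closer together.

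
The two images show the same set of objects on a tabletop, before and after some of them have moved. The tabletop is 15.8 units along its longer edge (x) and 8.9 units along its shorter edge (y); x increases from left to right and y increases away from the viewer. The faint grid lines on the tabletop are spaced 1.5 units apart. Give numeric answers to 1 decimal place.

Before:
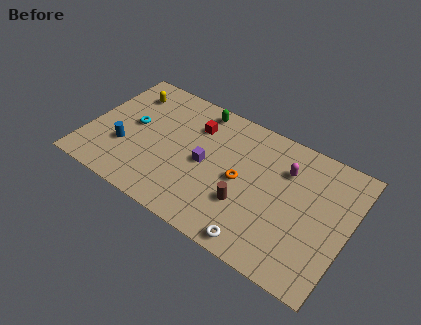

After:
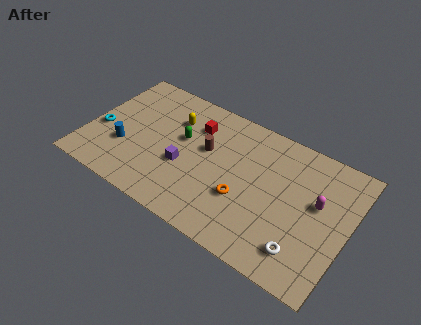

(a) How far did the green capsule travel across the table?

2.7

From (6.2, 7.9) to (5.6, 5.3), the green capsule covered √(0.6² + 2.6²) ≈ 2.7 units.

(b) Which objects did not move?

the red cube and the blue cylinder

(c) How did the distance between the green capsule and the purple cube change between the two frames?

-1.9

Before: roughly 3.7 units apart; after: 1.8. That's 1.9 units closer together.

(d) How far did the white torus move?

2.7

From (11.0, 0.9) to (13.5, 1.8), the white torus covered √(2.5² + 0.9²) ≈ 2.7 units.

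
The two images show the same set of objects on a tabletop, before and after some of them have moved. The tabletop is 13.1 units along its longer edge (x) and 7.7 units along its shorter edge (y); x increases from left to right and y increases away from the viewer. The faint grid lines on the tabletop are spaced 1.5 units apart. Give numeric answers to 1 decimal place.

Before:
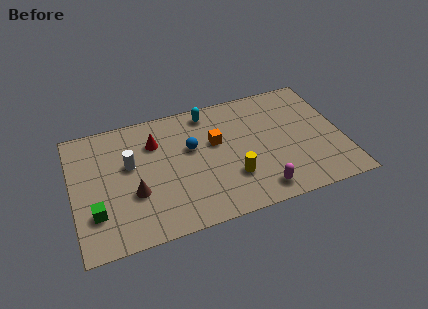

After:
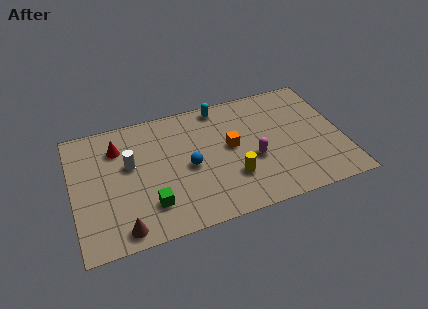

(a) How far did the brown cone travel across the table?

2.0

From (2.9, 2.8) to (2.2, 0.9), the brown cone covered √(0.7² + 1.9²) ≈ 2.0 units.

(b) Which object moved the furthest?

the green cube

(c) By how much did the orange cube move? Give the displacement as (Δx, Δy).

(0.7, -0.5)

The orange cube was at about (7.0, 4.7) and moved to about (7.7, 4.2).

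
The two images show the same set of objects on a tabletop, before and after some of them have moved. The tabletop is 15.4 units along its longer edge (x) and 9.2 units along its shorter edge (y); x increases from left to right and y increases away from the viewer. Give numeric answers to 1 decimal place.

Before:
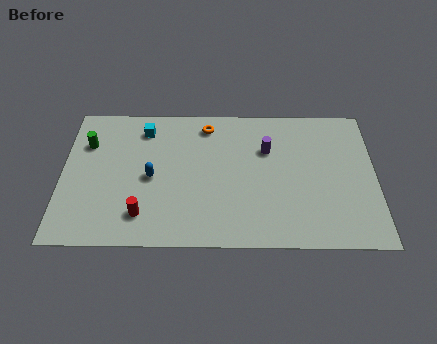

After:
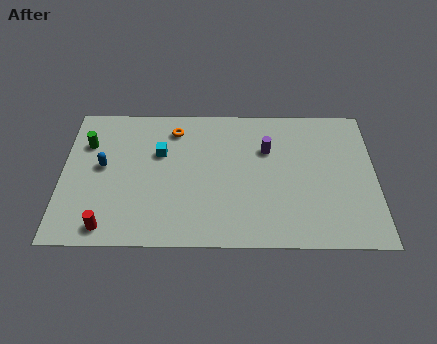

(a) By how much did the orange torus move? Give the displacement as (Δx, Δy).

(-1.6, -0.3)

The orange torus started near (7.1, 7.8) and ended near (5.5, 7.5).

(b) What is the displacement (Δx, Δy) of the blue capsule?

(-2.4, 0.7)

The blue capsule was at about (4.4, 4.3) and moved to about (2.0, 5.0).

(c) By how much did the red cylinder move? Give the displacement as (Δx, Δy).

(-1.7, -0.8)

From the two frames, the red cylinder sits at roughly (4.0, 1.9) before and (2.3, 1.1) after.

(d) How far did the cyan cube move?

1.8

From (4.0, 7.5) to (4.8, 5.9), the cyan cube covered √(0.8² + 1.6²) ≈ 1.8 units.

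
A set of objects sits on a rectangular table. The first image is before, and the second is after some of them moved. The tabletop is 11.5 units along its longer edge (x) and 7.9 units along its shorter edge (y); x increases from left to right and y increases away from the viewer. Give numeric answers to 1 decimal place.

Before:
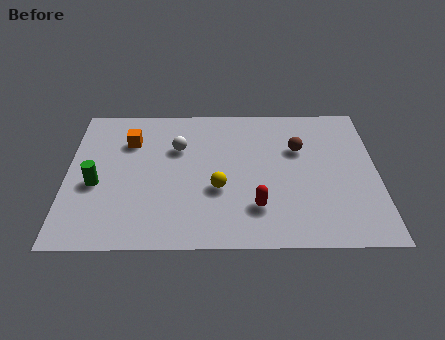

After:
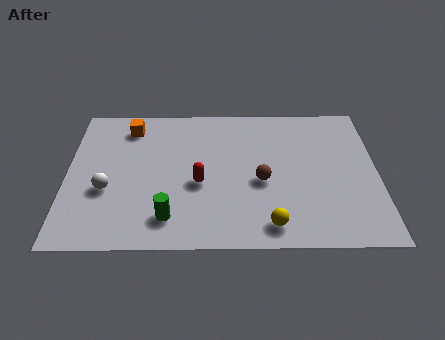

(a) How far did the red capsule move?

2.5

The red capsule was near (7.0, 2.0) before and (4.9, 3.3) after, so it travelled √(2.1² + 1.3²) ≈ 2.5 units.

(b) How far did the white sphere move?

3.5

From (4.1, 5.3) to (1.5, 3.0), the white sphere covered √(2.6² + 2.3²) ≈ 3.5 units.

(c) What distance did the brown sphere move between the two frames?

2.3

The brown sphere was near (8.6, 5.2) before and (7.2, 3.4) after, so it travelled √(1.4² + 1.8²) ≈ 2.3 units.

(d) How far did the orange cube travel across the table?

0.8

The orange cube was near (2.3, 5.7) before and (2.3, 6.5) after, so it travelled √(0.0² + 0.8²) ≈ 0.8 units.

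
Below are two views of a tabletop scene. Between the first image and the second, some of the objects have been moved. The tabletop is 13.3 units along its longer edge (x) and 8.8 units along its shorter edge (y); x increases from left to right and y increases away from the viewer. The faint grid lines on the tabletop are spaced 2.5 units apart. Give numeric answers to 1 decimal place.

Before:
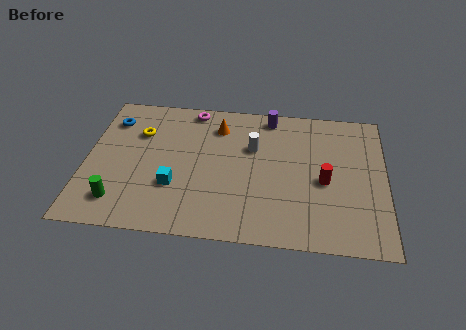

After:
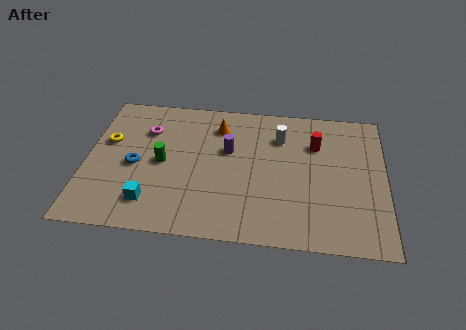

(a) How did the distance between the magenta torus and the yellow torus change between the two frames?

-1.0

They were about 2.9 units apart before and 1.9 after — 1.0 units closer together.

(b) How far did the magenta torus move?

2.6

The magenta torus was near (4.6, 7.9) before and (2.6, 6.3) after, so it travelled √(2.0² + 1.6²) ≈ 2.6 units.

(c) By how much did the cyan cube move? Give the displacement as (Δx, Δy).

(-1.0, -1.1)

The cyan cube was at about (4.0, 2.9) and moved to about (3.0, 1.8).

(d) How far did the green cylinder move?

3.2

The green cylinder moved from about (1.6, 1.7) to (3.4, 4.3), a distance of √(1.8² + 2.6²) ≈ 3.2.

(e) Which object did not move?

the orange cone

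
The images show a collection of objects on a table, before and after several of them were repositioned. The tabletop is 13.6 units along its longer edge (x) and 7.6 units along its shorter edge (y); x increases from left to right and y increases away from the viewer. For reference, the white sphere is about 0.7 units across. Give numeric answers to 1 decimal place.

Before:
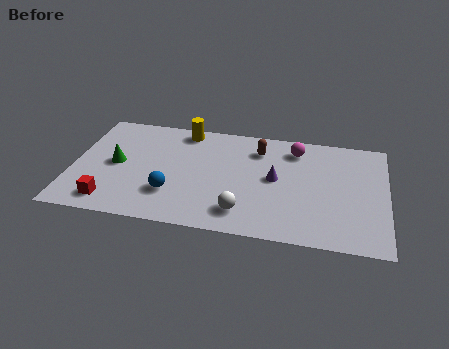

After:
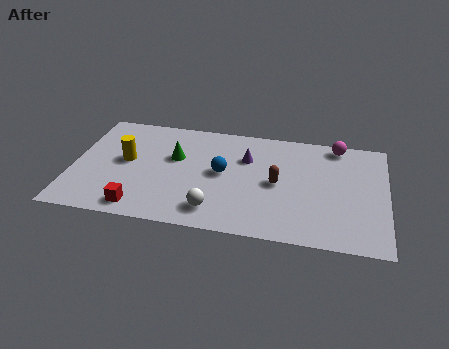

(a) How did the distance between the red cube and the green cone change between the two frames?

+1.3

They were about 2.6 units apart before and 3.9 after — 1.3 units further apart.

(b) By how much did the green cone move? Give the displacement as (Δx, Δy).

(2.5, 0.9)

From the two frames, the green cone sits at roughly (1.9, 3.8) before and (4.4, 4.7) after.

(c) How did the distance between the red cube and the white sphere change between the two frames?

-2.5

The distance was about 5.7 in the first image and 3.2 in the second, so they moved 2.5 units closer together.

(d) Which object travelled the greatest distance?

the yellow cylinder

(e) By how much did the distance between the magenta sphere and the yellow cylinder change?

+4.6

The distance was about 4.9 in the first image and 9.5 in the second, so they moved 4.6 units further apart.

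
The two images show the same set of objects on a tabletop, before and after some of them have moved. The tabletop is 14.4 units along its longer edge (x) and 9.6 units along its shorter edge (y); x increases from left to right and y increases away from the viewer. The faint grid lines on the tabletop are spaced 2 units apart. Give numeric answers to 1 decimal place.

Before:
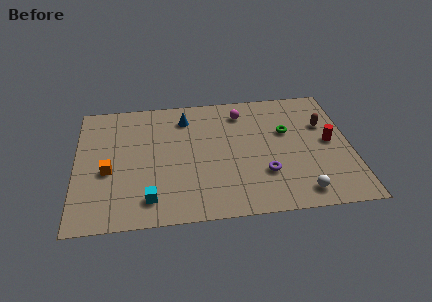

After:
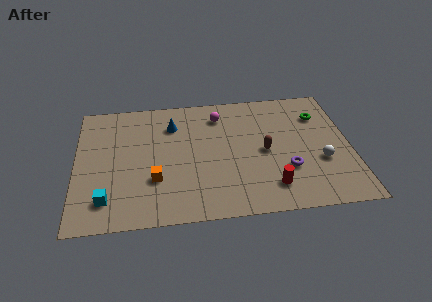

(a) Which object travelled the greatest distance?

the red cylinder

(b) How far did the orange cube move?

2.6

The orange cube moved from about (1.7, 4.0) to (4.1, 3.1), a distance of √(2.4² + 0.9²) ≈ 2.6.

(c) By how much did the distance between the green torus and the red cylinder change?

+3.4

The distance was about 2.5 in the first image and 5.9 in the second, so they moved 3.4 units further apart.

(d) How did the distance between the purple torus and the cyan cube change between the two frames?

+3.4

The distance was about 6.1 in the first image and 9.5 in the second, so they moved 3.4 units further apart.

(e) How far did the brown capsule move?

3.6

From (13.1, 6.3) to (9.9, 4.6), the brown capsule covered √(3.2² + 1.7²) ≈ 3.6 units.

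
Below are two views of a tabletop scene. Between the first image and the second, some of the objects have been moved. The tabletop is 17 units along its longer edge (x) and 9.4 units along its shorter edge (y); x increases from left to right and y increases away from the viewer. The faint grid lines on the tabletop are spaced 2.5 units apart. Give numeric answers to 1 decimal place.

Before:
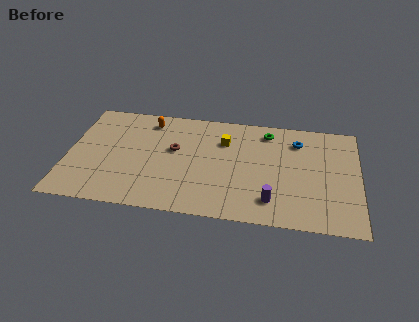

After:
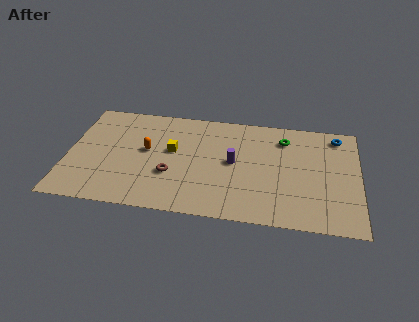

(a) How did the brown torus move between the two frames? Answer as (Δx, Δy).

(-0.1, -2.2)

The brown torus was at about (6.2, 5.5) and moved to about (6.1, 3.3).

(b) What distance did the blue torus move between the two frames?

2.4

The blue torus was near (13.4, 7.3) before and (15.7, 8.1) after, so it travelled √(2.3² + 0.8²) ≈ 2.4 units.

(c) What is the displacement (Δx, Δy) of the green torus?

(1.0, -0.5)

From the two frames, the green torus sits at roughly (11.6, 7.9) before and (12.6, 7.4) after.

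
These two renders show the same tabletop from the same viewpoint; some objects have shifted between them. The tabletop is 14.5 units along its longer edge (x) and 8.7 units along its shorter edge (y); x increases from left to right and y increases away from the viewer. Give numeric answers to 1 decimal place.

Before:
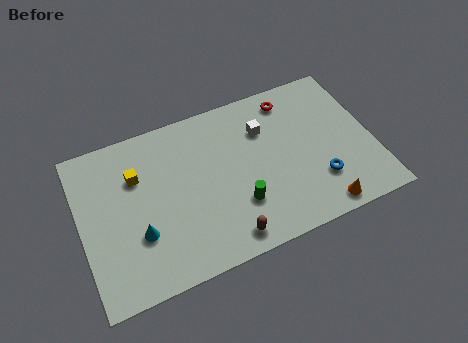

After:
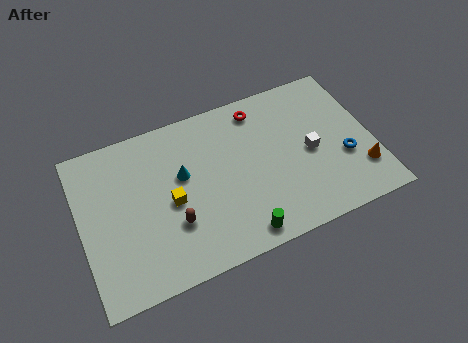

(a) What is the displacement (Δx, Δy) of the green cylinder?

(-0.1, -1.6)

From the two frames, the green cylinder sits at roughly (7.6, 2.6) before and (7.5, 1.0) after.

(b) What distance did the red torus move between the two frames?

1.6

From (10.8, 7.4) to (9.2, 7.4), the red torus covered √(1.6² + 0.0²) ≈ 1.6 units.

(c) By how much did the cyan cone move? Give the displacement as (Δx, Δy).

(2.4, 2.3)

The cyan cone was at about (2.7, 2.9) and moved to about (5.1, 5.2).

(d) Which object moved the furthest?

the cyan cone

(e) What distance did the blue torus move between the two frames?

1.6

From (11.6, 2.4) to (13.0, 3.2), the blue torus covered √(1.4² + 0.8²) ≈ 1.6 units.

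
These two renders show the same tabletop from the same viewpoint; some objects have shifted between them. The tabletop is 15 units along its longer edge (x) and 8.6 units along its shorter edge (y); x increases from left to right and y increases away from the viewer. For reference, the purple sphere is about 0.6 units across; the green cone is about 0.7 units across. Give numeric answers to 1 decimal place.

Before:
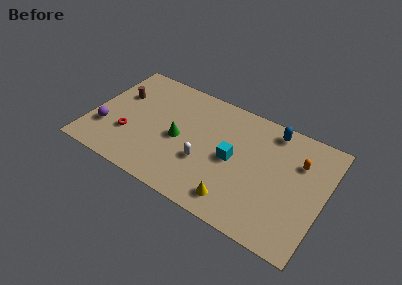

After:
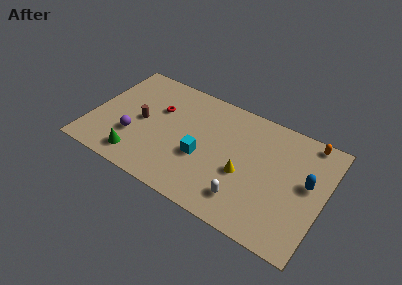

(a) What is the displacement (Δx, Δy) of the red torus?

(1.5, 2.8)

The red torus was at about (2.6, 2.8) and moved to about (4.1, 5.6).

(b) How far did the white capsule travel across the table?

3.1

The white capsule was near (7.5, 3.1) before and (10.3, 1.8) after, so it travelled √(2.8² + 1.3²) ≈ 3.1 units.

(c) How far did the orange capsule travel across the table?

1.8

From (13.2, 6.0) to (13.6, 7.8), the orange capsule covered √(0.4² + 1.8²) ≈ 1.8 units.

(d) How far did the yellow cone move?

2.1

The yellow cone moved from about (9.8, 1.4) to (10.0, 3.5), a distance of √(0.2² + 2.1²) ≈ 2.1.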